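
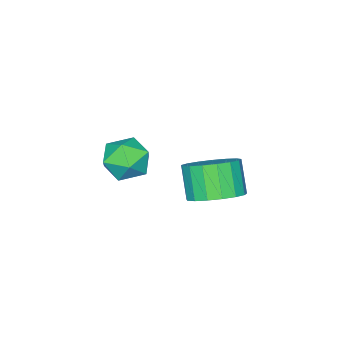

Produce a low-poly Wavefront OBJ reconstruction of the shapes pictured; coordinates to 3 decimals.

v 0.389 1.675 1.19
v 0.931 1.551 1.749
v -0.011 0.469 1.311
v 0.531 0.345 1.87
v -0.082 0.821 2.013
v 0.166 1.566 1.938
v 0.754 0.454 1.122
v 1.002 1.199 1.047
v 1.157 0.796 1.707
v 0.64 1.023 2.258
v 0.28 0.997 0.802
v -0.237 1.224 1.353
v 0.414 4.146 1.597
v 1.073 4.375 2.01
v 0.684 3.864 2.915
v 0.026 3.634 2.503
v 0.822 4.666 2.066
v 0.433 4.155 2.971
v 0.478 4.837 2.015
v 0.089 4.326 2.92
v 0.119 4.85 1.868
v -0.27 4.338 2.773
v -0.172 4.701 1.659
v -0.561 4.19 2.565
v -0.329 4.425 1.436
v -0.717 3.914 2.342
v -0.315 4.085 1.25
v -0.704 3.574 2.156
v -0.135 3.759 1.144
v -0.523 3.248 2.049
v 0.172 3.522 1.141
v -0.217 3.011 2.046
v 0.534 3.427 1.243
v 0.145 2.916 2.148
v 0.868 3.497 1.426
v 0.48 2.986 2.331
v 1.099 3.715 1.648
v 0.71 3.204 2.554
v 1.173 4.033 1.859
v 0.784 3.521 2.764
f 1 12 6
f 1 6 2
f 1 2 8
f 1 8 11
f 1 11 12
f 2 6 10
f 6 12 5
f 12 11 3
f 11 8 7
f 8 2 9
f 4 10 5
f 4 5 3
f 4 3 7
f 4 7 9
f 4 9 10
f 5 10 6
f 3 5 12
f 7 3 11
f 9 7 8
f 10 9 2
f 14 13 17
f 14 17 15
f 15 17 18
f 15 18 16
f 17 13 19
f 17 19 18
f 18 19 20
f 18 20 16
f 19 13 21
f 19 21 20
f 20 21 22
f 20 22 16
f 21 13 23
f 21 23 22
f 22 23 24
f 22 24 16
f 23 13 25
f 23 25 24
f 24 25 26
f 24 26 16
f 25 13 27
f 25 27 26
f 26 27 28
f 26 28 16
f 27 13 29
f 27 29 28
f 28 29 30
f 28 30 16
f 29 13 31
f 29 31 30
f 30 31 32
f 30 32 16
f 31 13 33
f 31 33 32
f 32 33 34
f 32 34 16
f 33 13 35
f 33 35 34
f 34 35 36
f 34 36 16
f 35 13 37
f 35 37 36
f 36 37 38
f 36 38 16
f 37 13 39
f 37 39 38
f 38 39 40
f 38 40 16
f 39 13 14
f 39 14 40
f 40 14 15
f 40 15 16



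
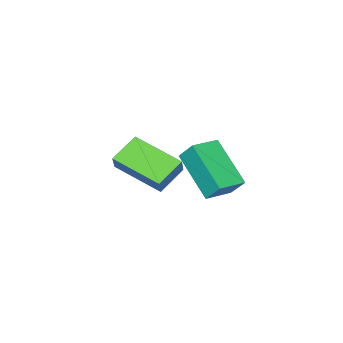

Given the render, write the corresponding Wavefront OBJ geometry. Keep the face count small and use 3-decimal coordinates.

v -1.146 0.005 -2.545
v -1.163 -1.464 -1.219
v -1.214 0.641 -1.842
v -1.231 -0.829 -0.516
v -0.109 0.049 -2.484
v -0.126 -1.421 -1.158
v -0.177 0.684 -1.781
v -0.194 -0.785 -0.455
v 0.199 -4.624 -2.876
v -0.826 -4.765 -2.193
v -0.506 -2.952 -3.59
v -1.531 -3.093 -2.906
v 0.591 -4.167 -2.194
v -0.434 -4.308 -1.51
v -0.114 -2.495 -2.907
v -1.139 -2.636 -2.224
f 2 4 1
f 5 2 1
f 1 4 3
f 3 5 1
f 2 8 4
f 6 2 5
f 6 8 2
f 4 8 3
f 7 5 3
f 3 8 7
f 7 6 5
f 8 6 7
f 10 12 9
f 13 10 9
f 9 12 11
f 11 13 9
f 10 16 12
f 14 10 13
f 14 16 10
f 12 16 11
f 15 13 11
f 11 16 15
f 15 14 13
f 16 14 15



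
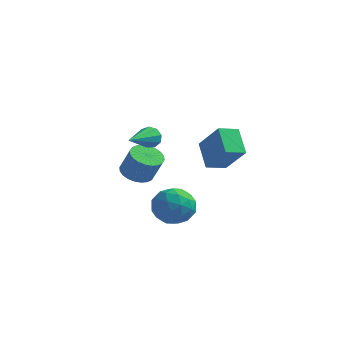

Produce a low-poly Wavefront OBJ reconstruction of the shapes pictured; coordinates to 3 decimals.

v -2.684 -1.406 2.641
v -2.401 -1.271 3.153
v -2.736 -3.254 3.159
v -2.807 -1.244 3.206
v -3.156 -1.294 2.995
v -3.283 -1.395 2.618
v -3.131 -1.502 2.252
v -2.769 -1.564 2.069
v -2.367 -1.551 2.153
v -2.114 -1.471 2.466
v -2.127 -1.36 2.861
v -3.988 -0.222 -0.275
v -3.464 0.392 -0.467
v -2.847 0.256 0.782
v -3.372 -0.358 0.975
v -3.707 0.556 -0.33
v -3.09 0.421 0.92
v -3.992 0.603 -0.184
v -3.375 0.467 1.066
v -4.277 0.523 -0.052
v -3.66 0.388 1.198
v -4.518 0.33 0.046
v -3.901 0.195 1.296
v -4.678 0.053 0.096
v -4.061 -0.082 1.345
v -4.733 -0.266 0.088
v -4.117 -0.401 1.338
v -4.675 -0.578 0.026
v -4.059 -0.713 1.275
v -4.513 -0.836 -0.082
v -3.896 -0.972 1.167
v -4.27 -1.001 -0.22
v -3.653 -1.136 1.03
v -3.985 -1.047 -0.366
v -3.368 -1.183 0.884
v -3.7 -0.968 -0.498
v -3.083 -1.103 0.752
v -3.459 -0.775 -0.596
v -2.842 -0.91 0.654
v -3.299 -0.498 -0.645
v -2.682 -0.633 0.604
v -3.243 -0.179 -0.638
v -2.627 -0.314 0.612
v -3.301 0.133 -0.575
v -2.685 -0.002 0.674
v -2.995 -0.028 -1.55
v -2.435 0.693 -2.171
v -1.725 -1.253 -1.829
v -1.165 -0.532 -2.45
v -1.252 -0.372 -1.361
v -2.037 0.385 -1.188
v -2.123 -0.945 -2.812
v -2.908 -0.188 -2.639
v -1.896 0.127 -2.95
v -1.358 0.481 -2.054
v -2.802 -1.041 -1.946
v -2.264 -0.687 -1.05
v -2.826 0.44 -1.836
v -1.334 -1 -2.164
v -1.385 -0.906 -1.524
v -1.056 -0.482 -1.889
v -2.592 0.259 -1.259
v -2.263 0.683 -1.623
v -1.568 0.056 -1.147
v -1.897 -1.243 -2.377
v -1.568 -0.819 -2.741
v -3.104 -0.078 -2.111
v -2.775 0.346 -2.476
v -2.592 -0.616 -2.853
v -2.181 0.531 -2.659
v -1.434 -0.189 -2.823
v -1.997 -0.432 -3.036
v -2.459 0.013 -2.934
v -1.864 0.739 -2.132
v -1.118 0.019 -2.296
v -1.169 0.113 -1.656
v -1.63 0.558 -1.555
v -1.548 0.406 -2.59
v -3.042 -0.579 -1.704
v -2.296 -1.299 -1.868
v -2.53 -1.118 -2.445
v -2.991 -0.673 -2.344
v -2.726 -0.371 -1.177
v -1.979 -1.091 -1.341
v -1.701 -0.573 -1.066
v -2.163 -0.128 -0.964
v -2.612 -0.966 -1.41
v -0.641 2.077 0.761
v -1.45 2.975 1.762
v -1.874 2.561 -0.67
v -2.684 3.459 0.332
v -0.016 2.921 0.508
v -0.826 3.819 1.51
v -1.25 3.405 -0.922
v -2.059 4.303 0.079
f 2 1 4
f 2 4 3
f 4 1 5
f 4 5 3
f 5 1 6
f 5 6 3
f 6 1 7
f 6 7 3
f 7 1 8
f 7 8 3
f 8 1 9
f 8 9 3
f 9 1 10
f 9 10 3
f 10 1 11
f 10 11 3
f 11 1 2
f 11 2 3
f 13 12 16
f 13 16 14
f 14 16 17
f 14 17 15
f 16 12 18
f 16 18 17
f 17 18 19
f 17 19 15
f 18 12 20
f 18 20 19
f 19 20 21
f 19 21 15
f 20 12 22
f 20 22 21
f 21 22 23
f 21 23 15
f 22 12 24
f 22 24 23
f 23 24 25
f 23 25 15
f 24 12 26
f 24 26 25
f 25 26 27
f 25 27 15
f 26 12 28
f 26 28 27
f 27 28 29
f 27 29 15
f 28 12 30
f 28 30 29
f 29 30 31
f 29 31 15
f 30 12 32
f 30 32 31
f 31 32 33
f 31 33 15
f 32 12 34
f 32 34 33
f 33 34 35
f 33 35 15
f 34 12 36
f 34 36 35
f 35 36 37
f 35 37 15
f 36 12 38
f 36 38 37
f 37 38 39
f 37 39 15
f 38 12 40
f 38 40 39
f 39 40 41
f 39 41 15
f 40 12 42
f 40 42 41
f 41 42 43
f 41 43 15
f 42 12 44
f 42 44 43
f 43 44 45
f 43 45 15
f 44 12 13
f 44 13 45
f 45 13 14
f 45 14 15
f 46 83 62
f 83 57 86
f 62 86 51
f 83 86 62
f 46 62 58
f 62 51 63
f 58 63 47
f 62 63 58
f 46 58 67
f 58 47 68
f 67 68 53
f 58 68 67
f 46 67 79
f 67 53 82
f 79 82 56
f 67 82 79
f 46 79 83
f 79 56 87
f 83 87 57
f 79 87 83
f 47 63 74
f 63 51 77
f 74 77 55
f 63 77 74
f 51 86 64
f 86 57 85
f 64 85 50
f 86 85 64
f 57 87 84
f 87 56 80
f 84 80 48
f 87 80 84
f 56 82 81
f 82 53 69
f 81 69 52
f 82 69 81
f 53 68 73
f 68 47 70
f 73 70 54
f 68 70 73
f 49 75 61
f 75 55 76
f 61 76 50
f 75 76 61
f 49 61 59
f 61 50 60
f 59 60 48
f 61 60 59
f 49 59 66
f 59 48 65
f 66 65 52
f 59 65 66
f 49 66 71
f 66 52 72
f 71 72 54
f 66 72 71
f 49 71 75
f 71 54 78
f 75 78 55
f 71 78 75
f 50 76 64
f 76 55 77
f 64 77 51
f 76 77 64
f 48 60 84
f 60 50 85
f 84 85 57
f 60 85 84
f 52 65 81
f 65 48 80
f 81 80 56
f 65 80 81
f 54 72 73
f 72 52 69
f 73 69 53
f 72 69 73
f 55 78 74
f 78 54 70
f 74 70 47
f 78 70 74
f 89 91 88
f 92 89 88
f 88 91 90
f 90 92 88
f 89 95 91
f 93 89 92
f 93 95 89
f 91 95 90
f 94 92 90
f 90 95 94
f 94 93 92
f 95 93 94



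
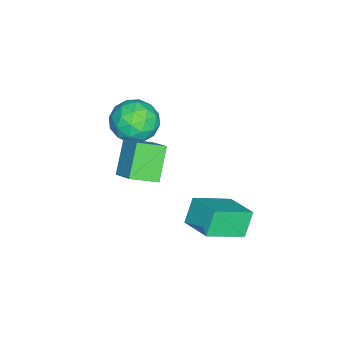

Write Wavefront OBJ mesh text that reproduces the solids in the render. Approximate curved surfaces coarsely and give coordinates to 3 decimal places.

v 0.909 2.463 -2.644
v 0.177 2.62 -1.509
v 1.887 3.738 -2.19
v 1.155 3.895 -1.054
v 2.225 1.085 -1.606
v 1.493 1.242 -0.47
v 3.203 2.36 -1.151
v 2.471 2.517 -0.016
v -1.417 -1.169 1.325
v -0.741 -1.792 0.508
v -1.839 -2.868 2.272
v -1.163 -3.491 1.455
v -0.616 -2.735 2.256
v -0.355 -1.685 1.671
v -2.225 -2.975 1.109
v -1.964 -1.925 0.524
v -1.241 -2.908 0.374
v -0.246 -2.76 1.083
v -2.334 -1.9 1.697
v -1.339 -1.752 2.406
v -1.042 -1.331 0.834
v -1.538 -3.329 1.946
v -1.216 -2.885 2.418
v -0.819 -3.251 1.937
v -0.815 -1.268 1.517
v -0.418 -1.635 1.037
v -0.344 -2.189 2.064
v -2.162 -3.025 1.743
v -1.765 -3.392 1.263
v -1.761 -1.409 0.843
v -1.364 -1.775 0.362
v -2.236 -2.471 0.716
v -0.938 -2.354 0.274
v -1.186 -3.352 0.831
v -1.81 -3.049 0.628
v -1.657 -2.432 0.284
v -0.354 -2.267 0.691
v -0.602 -3.265 1.247
v -0.28 -2.821 1.719
v -0.127 -2.204 1.375
v -0.647 -2.923 0.612
v -1.978 -1.395 1.533
v -2.226 -2.393 2.089
v -2.453 -2.456 1.405
v -2.3 -1.839 1.061
v -1.394 -1.308 1.949
v -1.642 -2.306 2.506
v -0.923 -2.228 2.496
v -0.77 -1.611 2.152
v -1.933 -1.737 2.168
v 0.933 -0.735 2.474
v 1.588 -1.864 3.058
v 1.729 0.136 3.265
v 2.383 -0.993 3.849
v 2.197 -0.687 1.151
v 2.851 -1.816 1.735
v 2.992 0.184 1.942
v 3.647 -0.945 2.526
f 2 4 1
f 5 2 1
f 1 4 3
f 3 5 1
f 2 8 4
f 6 2 5
f 6 8 2
f 4 8 3
f 7 5 3
f 3 8 7
f 7 6 5
f 8 6 7
f 9 46 25
f 46 20 49
f 25 49 14
f 46 49 25
f 9 25 21
f 25 14 26
f 21 26 10
f 25 26 21
f 9 21 30
f 21 10 31
f 30 31 16
f 21 31 30
f 9 30 42
f 30 16 45
f 42 45 19
f 30 45 42
f 9 42 46
f 42 19 50
f 46 50 20
f 42 50 46
f 10 26 37
f 26 14 40
f 37 40 18
f 26 40 37
f 14 49 27
f 49 20 48
f 27 48 13
f 49 48 27
f 20 50 47
f 50 19 43
f 47 43 11
f 50 43 47
f 19 45 44
f 45 16 32
f 44 32 15
f 45 32 44
f 16 31 36
f 31 10 33
f 36 33 17
f 31 33 36
f 12 38 24
f 38 18 39
f 24 39 13
f 38 39 24
f 12 24 22
f 24 13 23
f 22 23 11
f 24 23 22
f 12 22 29
f 22 11 28
f 29 28 15
f 22 28 29
f 12 29 34
f 29 15 35
f 34 35 17
f 29 35 34
f 12 34 38
f 34 17 41
f 38 41 18
f 34 41 38
f 13 39 27
f 39 18 40
f 27 40 14
f 39 40 27
f 11 23 47
f 23 13 48
f 47 48 20
f 23 48 47
f 15 28 44
f 28 11 43
f 44 43 19
f 28 43 44
f 17 35 36
f 35 15 32
f 36 32 16
f 35 32 36
f 18 41 37
f 41 17 33
f 37 33 10
f 41 33 37
f 52 54 51
f 55 52 51
f 51 54 53
f 53 55 51
f 52 58 54
f 56 52 55
f 56 58 52
f 54 58 53
f 57 55 53
f 53 58 57
f 57 56 55
f 58 56 57



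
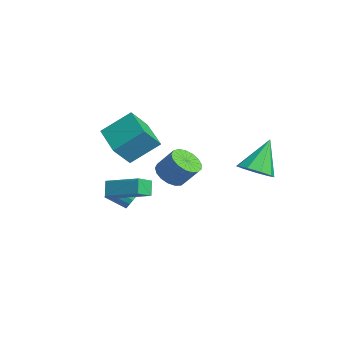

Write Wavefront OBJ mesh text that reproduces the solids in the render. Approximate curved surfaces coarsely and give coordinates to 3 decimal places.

v -2.493 -2.971 -0.526
v -2.097 -3.951 0.675
v -2.297 -1.358 0.724
v -1.901 -2.338 1.926
v -0.439 -2.802 -1.066
v -0.043 -3.782 0.136
v -0.243 -1.189 0.185
v 0.153 -2.169 1.386
v 4.006 2.509 -0.307
v 4.866 3.075 -0.278
v 3.274 3.531 1.487
v 4.376 3.401 -0.664
v 3.713 3.31 -0.883
v 3.187 2.844 -0.832
v 3.044 2.221 -0.536
v 3.352 1.733 -0.132
v 3.966 1.608 0.191
v 4.599 1.904 0.28
v 4.954 2.484 0.095
v -1.905 -0.226 -2.929
v -1.223 -0.925 -2.848
v -0.613 -0.193 -1.651
v -1.295 0.506 -1.731
v -1.029 -0.612 -3.139
v -0.419 0.12 -1.942
v -1.036 -0.211 -3.381
v -0.426 0.522 -2.184
v -1.241 0.188 -3.519
v -0.632 0.92 -2.322
v -1.599 0.491 -3.523
v -0.989 1.223 -2.326
v -2.027 0.63 -3.39
v -1.417 1.362 -2.193
v -2.427 0.573 -3.151
v -1.817 1.305 -1.954
v -2.707 0.333 -2.862
v -2.097 1.065 -1.665
v -2.804 -0.035 -2.587
v -2.194 0.697 -1.39
v -2.694 -0.447 -2.391
v -2.084 0.285 -1.194
v -2.404 -0.808 -2.318
v -1.794 -0.076 -1.121
v -1.999 -1.036 -2.385
v -1.39 -0.304 -1.188
v -1.573 -1.078 -2.576
v -0.963 -0.346 -1.379
v 0.7 -2.953 -3.224
v 0.905 -2.705 -2.67
v 0.304 -3.699 -2.003
v 0.1 -3.947 -2.556
v 0.633 -2.57 -2.715
v 0.032 -3.565 -2.047
v 0.377 -2.524 -2.876
v -0.224 -3.519 -2.209
v 0.195 -2.575 -3.117
v -0.406 -3.57 -2.45
v 0.128 -2.713 -3.382
v -0.472 -3.708 -2.715
v 0.193 -2.906 -3.611
v -0.408 -3.901 -2.944
v 0.374 -3.11 -3.751
v -0.227 -4.104 -3.084
v 0.63 -3.277 -3.771
v 0.029 -4.272 -3.104
v 0.902 -3.37 -3.665
v 0.301 -4.365 -2.997
v 1.128 -3.368 -3.458
v 0.527 -4.362 -2.79
v 1.256 -3.27 -3.197
v 0.655 -4.265 -2.53
v 1.256 -3.1 -2.942
v 0.655 -4.094 -2.275
v 1.13 -2.896 -2.752
v 0.529 -3.89 -2.085
v 2.762 -4.884 -0.571
v 4.211 -3.573 0.112
v 2.27 -4.078 -1.074
v 3.719 -2.767 -0.391
v 3.281 -5.053 -1.349
v 4.73 -3.742 -0.666
v 2.789 -4.247 -1.852
v 4.238 -2.936 -1.169
f 2 4 1
f 5 2 1
f 1 4 3
f 3 5 1
f 2 8 4
f 6 2 5
f 6 8 2
f 4 8 3
f 7 5 3
f 3 8 7
f 7 6 5
f 8 6 7
f 10 9 12
f 10 12 11
f 12 9 13
f 12 13 11
f 13 9 14
f 13 14 11
f 14 9 15
f 14 15 11
f 15 9 16
f 15 16 11
f 16 9 17
f 16 17 11
f 17 9 18
f 17 18 11
f 18 9 19
f 18 19 11
f 19 9 10
f 19 10 11
f 21 20 24
f 21 24 22
f 22 24 25
f 22 25 23
f 24 20 26
f 24 26 25
f 25 26 27
f 25 27 23
f 26 20 28
f 26 28 27
f 27 28 29
f 27 29 23
f 28 20 30
f 28 30 29
f 29 30 31
f 29 31 23
f 30 20 32
f 30 32 31
f 31 32 33
f 31 33 23
f 32 20 34
f 32 34 33
f 33 34 35
f 33 35 23
f 34 20 36
f 34 36 35
f 35 36 37
f 35 37 23
f 36 20 38
f 36 38 37
f 37 38 39
f 37 39 23
f 38 20 40
f 38 40 39
f 39 40 41
f 39 41 23
f 40 20 42
f 40 42 41
f 41 42 43
f 41 43 23
f 42 20 44
f 42 44 43
f 43 44 45
f 43 45 23
f 44 20 46
f 44 46 45
f 45 46 47
f 45 47 23
f 46 20 21
f 46 21 47
f 47 21 22
f 47 22 23
f 49 48 52
f 49 52 50
f 50 52 53
f 50 53 51
f 52 48 54
f 52 54 53
f 53 54 55
f 53 55 51
f 54 48 56
f 54 56 55
f 55 56 57
f 55 57 51
f 56 48 58
f 56 58 57
f 57 58 59
f 57 59 51
f 58 48 60
f 58 60 59
f 59 60 61
f 59 61 51
f 60 48 62
f 60 62 61
f 61 62 63
f 61 63 51
f 62 48 64
f 62 64 63
f 63 64 65
f 63 65 51
f 64 48 66
f 64 66 65
f 65 66 67
f 65 67 51
f 66 48 68
f 66 68 67
f 67 68 69
f 67 69 51
f 68 48 70
f 68 70 69
f 69 70 71
f 69 71 51
f 70 48 72
f 70 72 71
f 71 72 73
f 71 73 51
f 72 48 74
f 72 74 73
f 73 74 75
f 73 75 51
f 74 48 49
f 74 49 75
f 75 49 50
f 75 50 51
f 77 79 76
f 80 77 76
f 76 79 78
f 78 80 76
f 77 83 79
f 81 77 80
f 81 83 77
f 79 83 78
f 82 80 78
f 78 83 82
f 82 81 80
f 83 81 82



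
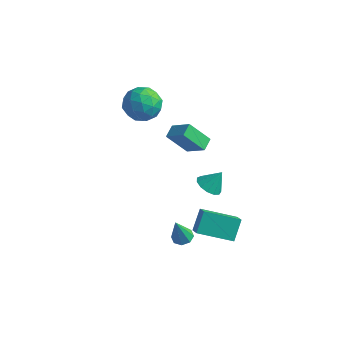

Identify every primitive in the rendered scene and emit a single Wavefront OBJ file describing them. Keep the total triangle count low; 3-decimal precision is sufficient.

v 2.402 -3.081 -3.065
v 2.268 -2.165 -1.989
v 1.834 -2.596 -3.549
v 1.7 -1.68 -2.472
v 4.06 -1.92 -3.848
v 3.926 -1.004 -2.771
v 3.492 -1.435 -4.331
v 3.358 -0.519 -3.255
v -0.795 0.433 1.069
v -0.935 1.231 1.357
v -2.006 0.519 0.24
v -2.146 1.317 0.528
v 0.166 1.083 -0.268
v 0.026 1.881 0.02
v -1.045 1.169 -1.097
v -1.185 1.967 -0.809
v 2.196 -1.604 -0.175
v 2.832 -2.086 -0.231
v 2.684 -1.076 0.835
v 2.93 -1.717 -0.471
v 2.796 -1.312 -0.617
v 2.47 -1 -0.623
v 2.058 -0.88 -0.486
v 1.689 -0.989 -0.251
v 1.481 -1.294 0.008
v 1.501 -1.697 0.209
v 1.74 -2.07 0.289
v 2.125 -2.296 0.22
v 2.532 -2.301 0.027
v -4.055 1.877 2.541
v -3.466 2.037 1.497
v -4.434 0.023 2.043
v -3.845 0.183 0.999
v -3.234 0.173 2.042
v -3 1.318 2.35
v -4.9 0.742 1.19
v -4.666 1.887 1.498
v -3.989 1.336 0.662
v -2.959 0.984 1.189
v -4.941 1.076 2.351
v -3.911 0.724 2.878
v -3.728 2.12 2.063
v -4.172 -0.06 1.477
v -3.813 -0.066 2.09
v -3.467 0.028 1.477
v -3.453 1.697 2.564
v -3.107 1.791 1.95
v -2.97 0.695 2.271
v -4.793 0.269 1.59
v -4.447 0.363 0.976
v -4.433 2.032 2.063
v -4.087 2.126 1.45
v -4.93 1.365 1.269
v -3.689 1.802 0.958
v -3.911 0.712 0.666
v -4.531 1.04 0.778
v -4.394 1.714 0.959
v -3.083 1.595 1.268
v -3.306 0.505 0.975
v -2.946 0.499 1.588
v -2.809 1.172 1.769
v -3.39 1.183 0.777
v -4.594 1.555 2.565
v -4.817 0.465 2.272
v -5.091 0.888 1.771
v -4.954 1.561 1.952
v -3.989 1.348 2.874
v -4.211 0.258 2.582
v -3.506 0.346 2.581
v -3.369 1.02 2.762
v -4.51 0.877 2.763
v 1.43 -2.964 -4.054
v 2.034 -3.144 -4.066
v 1.31 -3.476 -2.406
v 1.981 -2.686 -3.927
v 1.606 -2.39 -3.862
v 1.128 -2.43 -3.91
v 0.827 -2.783 -4.042
v 0.88 -3.242 -4.181
v 1.255 -3.537 -4.245
v 1.733 -3.497 -4.198
f 2 4 1
f 5 2 1
f 1 4 3
f 3 5 1
f 2 8 4
f 6 2 5
f 6 8 2
f 4 8 3
f 7 5 3
f 3 8 7
f 7 6 5
f 8 6 7
f 10 12 9
f 13 10 9
f 9 12 11
f 11 13 9
f 10 16 12
f 14 10 13
f 14 16 10
f 12 16 11
f 15 13 11
f 11 16 15
f 15 14 13
f 16 14 15
f 18 17 20
f 18 20 19
f 20 17 21
f 20 21 19
f 21 17 22
f 21 22 19
f 22 17 23
f 22 23 19
f 23 17 24
f 23 24 19
f 24 17 25
f 24 25 19
f 25 17 26
f 25 26 19
f 26 17 27
f 26 27 19
f 27 17 28
f 27 28 19
f 28 17 29
f 28 29 19
f 29 17 18
f 29 18 19
f 30 67 46
f 67 41 70
f 46 70 35
f 67 70 46
f 30 46 42
f 46 35 47
f 42 47 31
f 46 47 42
f 30 42 51
f 42 31 52
f 51 52 37
f 42 52 51
f 30 51 63
f 51 37 66
f 63 66 40
f 51 66 63
f 30 63 67
f 63 40 71
f 67 71 41
f 63 71 67
f 31 47 58
f 47 35 61
f 58 61 39
f 47 61 58
f 35 70 48
f 70 41 69
f 48 69 34
f 70 69 48
f 41 71 68
f 71 40 64
f 68 64 32
f 71 64 68
f 40 66 65
f 66 37 53
f 65 53 36
f 66 53 65
f 37 52 57
f 52 31 54
f 57 54 38
f 52 54 57
f 33 59 45
f 59 39 60
f 45 60 34
f 59 60 45
f 33 45 43
f 45 34 44
f 43 44 32
f 45 44 43
f 33 43 50
f 43 32 49
f 50 49 36
f 43 49 50
f 33 50 55
f 50 36 56
f 55 56 38
f 50 56 55
f 33 55 59
f 55 38 62
f 59 62 39
f 55 62 59
f 34 60 48
f 60 39 61
f 48 61 35
f 60 61 48
f 32 44 68
f 44 34 69
f 68 69 41
f 44 69 68
f 36 49 65
f 49 32 64
f 65 64 40
f 49 64 65
f 38 56 57
f 56 36 53
f 57 53 37
f 56 53 57
f 39 62 58
f 62 38 54
f 58 54 31
f 62 54 58
f 73 72 75
f 73 75 74
f 75 72 76
f 75 76 74
f 76 72 77
f 76 77 74
f 77 72 78
f 77 78 74
f 78 72 79
f 78 79 74
f 79 72 80
f 79 80 74
f 80 72 81
f 80 81 74
f 81 72 73
f 81 73 74



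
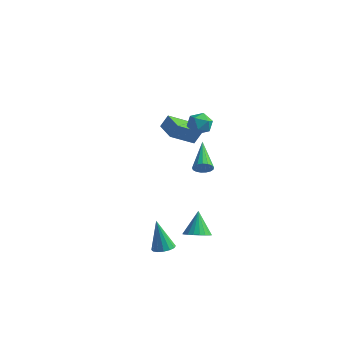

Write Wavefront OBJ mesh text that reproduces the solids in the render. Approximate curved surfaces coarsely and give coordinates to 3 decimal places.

v -2.668 3.112 -0.285
v -3.474 1.945 0.56
v -3.859 3.956 -0.256
v -4.665 2.789 0.589
v -2.395 3.471 0.471
v -3.201 2.304 1.316
v -3.586 4.315 0.5
v -4.392 3.148 1.345
v 0.072 -0.876 -4.415
v 0.824 -0.843 -4.213
v -0.312 -0.164 -3.105
v 0.786 -0.565 -4.375
v 0.625 -0.341 -4.544
v 0.367 -0.209 -4.691
v 0.059 -0.192 -4.79
v -0.247 -0.294 -4.825
v -0.498 -0.496 -4.789
v -0.65 -0.764 -4.688
v -0.678 -1.051 -4.54
v -0.576 -1.308 -4.37
v -0.362 -1.49 -4.209
v -0.073 -1.566 -4.083
v 0.242 -1.523 -4.014
v 0.526 -1.368 -4.015
v 0.732 -1.127 -4.085
v -0.397 -3.385 -4.176
v 0.213 -3.311 -3.996
v -0.943 -3.235 -2.384
v 0.104 -3.004 -4.055
v -0.14 -2.799 -4.147
v -0.452 -2.751 -4.246
v -0.75 -2.873 -4.327
v -0.952 -3.132 -4.367
v -1.006 -3.458 -4.356
v -0.897 -3.765 -4.297
v -0.653 -3.97 -4.206
v -0.341 -4.018 -4.106
v -0.043 -3.897 -4.026
v 0.159 -3.638 -3.985
v -0.76 0.79 3.452
v -0.008 0.706 3.485
v -0.892 -0.426 3.375
v -0.14 -0.51 3.408
v -0.521 -0.271 4.017
v -0.44 0.48 4.064
v -0.46 -0.2 2.796
v -0.379 0.551 2.843
v 0.177 0.094 3.079
v 0.139 0.05 3.834
v -1.039 0.23 3.026
v -1.077 0.186 3.781
v -1.423 2.05 -1.302
v -1.184 2.441 -1.674
v -2.437 3.59 -0.338
v -1.423 2.363 -1.802
v -1.663 2.214 -1.816
v -1.847 2.028 -1.712
v -1.935 1.846 -1.514
v -1.905 1.711 -1.267
v -1.765 1.654 -1.029
v -1.546 1.688 -0.853
v -1.3 1.805 -0.78
v -1.081 1.978 -0.827
v -0.941 2.167 -0.982
v -0.912 2.33 -1.211
v -0.999 2.429 -1.461
f 2 4 1
f 5 2 1
f 1 4 3
f 3 5 1
f 2 8 4
f 6 2 5
f 6 8 2
f 4 8 3
f 7 5 3
f 3 8 7
f 7 6 5
f 8 6 7
f 10 9 12
f 10 12 11
f 12 9 13
f 12 13 11
f 13 9 14
f 13 14 11
f 14 9 15
f 14 15 11
f 15 9 16
f 15 16 11
f 16 9 17
f 16 17 11
f 17 9 18
f 17 18 11
f 18 9 19
f 18 19 11
f 19 9 20
f 19 20 11
f 20 9 21
f 20 21 11
f 21 9 22
f 21 22 11
f 22 9 23
f 22 23 11
f 23 9 24
f 23 24 11
f 24 9 25
f 24 25 11
f 25 9 10
f 25 10 11
f 27 26 29
f 27 29 28
f 29 26 30
f 29 30 28
f 30 26 31
f 30 31 28
f 31 26 32
f 31 32 28
f 32 26 33
f 32 33 28
f 33 26 34
f 33 34 28
f 34 26 35
f 34 35 28
f 35 26 36
f 35 36 28
f 36 26 37
f 36 37 28
f 37 26 38
f 37 38 28
f 38 26 39
f 38 39 28
f 39 26 27
f 39 27 28
f 40 51 45
f 40 45 41
f 40 41 47
f 40 47 50
f 40 50 51
f 41 45 49
f 45 51 44
f 51 50 42
f 50 47 46
f 47 41 48
f 43 49 44
f 43 44 42
f 43 42 46
f 43 46 48
f 43 48 49
f 44 49 45
f 42 44 51
f 46 42 50
f 48 46 47
f 49 48 41
f 53 52 55
f 53 55 54
f 55 52 56
f 55 56 54
f 56 52 57
f 56 57 54
f 57 52 58
f 57 58 54
f 58 52 59
f 58 59 54
f 59 52 60
f 59 60 54
f 60 52 61
f 60 61 54
f 61 52 62
f 61 62 54
f 62 52 63
f 62 63 54
f 63 52 64
f 63 64 54
f 64 52 65
f 64 65 54
f 65 52 66
f 65 66 54
f 66 52 53
f 66 53 54



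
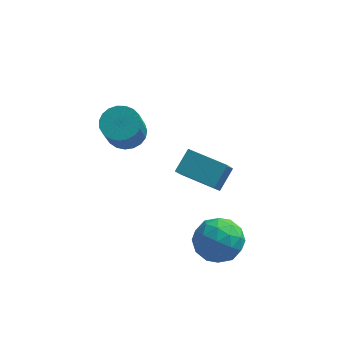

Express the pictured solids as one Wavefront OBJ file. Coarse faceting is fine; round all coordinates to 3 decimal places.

v -0.113 -1.75 -2.917
v 0.937 -1.767 -3.495
v -0.017 -3.673 -2.685
v 1.033 -3.69 -3.263
v 0.955 -3.189 -2.177
v 0.895 -2.001 -2.32
v 0.025 -3.439 -3.86
v -0.035 -2.251 -4.003
v 1.022 -2.811 -4.078
v 1.597 -2.656 -3.037
v -0.677 -2.784 -3.143
v -0.102 -2.629 -2.102
v 0.403 -1.59 -3.226
v 0.517 -3.85 -2.954
v 0.471 -3.556 -2.315
v 1.088 -3.566 -2.655
v 0.379 -1.727 -2.536
v 0.996 -1.737 -2.875
v 1.007 -2.573 -2.101
v -0.076 -3.703 -3.305
v 0.541 -3.713 -3.644
v -0.168 -1.874 -3.525
v 0.449 -1.884 -3.865
v -0.087 -2.867 -4.079
v 1.07 -2.213 -3.909
v 1.127 -3.344 -3.772
v 0.535 -3.196 -4.123
v 0.499 -2.498 -4.207
v 1.408 -2.122 -3.297
v 1.465 -3.253 -3.161
v 1.419 -2.958 -2.522
v 1.384 -2.26 -2.606
v 1.459 -2.736 -3.64
v -0.545 -2.187 -3.019
v -0.488 -3.318 -2.883
v -0.464 -3.18 -3.574
v -0.499 -2.482 -3.658
v -0.207 -2.096 -2.408
v -0.15 -3.227 -2.271
v 0.421 -2.942 -1.973
v 0.385 -2.244 -2.057
v -0.539 -2.704 -2.54
v -1.932 1.542 -2.658
v -1.447 2.453 -1.834
v -1.771 2.481 -3.791
v -1.287 3.392 -2.967
v -0.093 0.848 -2.973
v 0.391 1.759 -2.149
v 0.067 1.787 -4.106
v 0.552 2.698 -3.282
v -3.94 0.619 0.795
v -3.042 0.714 0.902
v -3.121 -0.445 2.592
v -4.02 -0.539 2.485
v -3.176 1.009 1.098
v -3.255 -0.15 2.788
v -3.442 1.236 1.242
v -3.521 0.077 2.931
v -3.794 1.357 1.308
v -3.874 0.198 2.997
v -4.172 1.35 1.286
v -4.251 0.191 2.975
v -4.51 1.217 1.178
v -4.589 0.058 2.868
v -4.749 0.98 1.005
v -4.828 -0.178 2.694
v -4.848 0.682 0.795
v -4.928 -0.477 2.485
v -4.791 0.372 0.586
v -4.87 -0.787 2.275
v -4.586 0.105 0.412
v -4.665 -1.054 2.102
v -4.27 -0.073 0.305
v -4.349 -1.232 1.994
v -3.896 -0.131 0.283
v -3.976 -1.29 1.972
v -3.531 -0.06 0.349
v -3.61 -1.218 2.038
v -3.236 0.129 0.492
v -3.315 -1.029 2.182
v -3.063 0.403 0.688
v -3.142 -0.756 2.377
f 1 38 17
f 38 12 41
f 17 41 6
f 38 41 17
f 1 17 13
f 17 6 18
f 13 18 2
f 17 18 13
f 1 13 22
f 13 2 23
f 22 23 8
f 13 23 22
f 1 22 34
f 22 8 37
f 34 37 11
f 22 37 34
f 1 34 38
f 34 11 42
f 38 42 12
f 34 42 38
f 2 18 29
f 18 6 32
f 29 32 10
f 18 32 29
f 6 41 19
f 41 12 40
f 19 40 5
f 41 40 19
f 12 42 39
f 42 11 35
f 39 35 3
f 42 35 39
f 11 37 36
f 37 8 24
f 36 24 7
f 37 24 36
f 8 23 28
f 23 2 25
f 28 25 9
f 23 25 28
f 4 30 16
f 30 10 31
f 16 31 5
f 30 31 16
f 4 16 14
f 16 5 15
f 14 15 3
f 16 15 14
f 4 14 21
f 14 3 20
f 21 20 7
f 14 20 21
f 4 21 26
f 21 7 27
f 26 27 9
f 21 27 26
f 4 26 30
f 26 9 33
f 30 33 10
f 26 33 30
f 5 31 19
f 31 10 32
f 19 32 6
f 31 32 19
f 3 15 39
f 15 5 40
f 39 40 12
f 15 40 39
f 7 20 36
f 20 3 35
f 36 35 11
f 20 35 36
f 9 27 28
f 27 7 24
f 28 24 8
f 27 24 28
f 10 33 29
f 33 9 25
f 29 25 2
f 33 25 29
f 44 46 43
f 47 44 43
f 43 46 45
f 45 47 43
f 44 50 46
f 48 44 47
f 48 50 44
f 46 50 45
f 49 47 45
f 45 50 49
f 49 48 47
f 50 48 49
f 52 51 55
f 52 55 53
f 53 55 56
f 53 56 54
f 55 51 57
f 55 57 56
f 56 57 58
f 56 58 54
f 57 51 59
f 57 59 58
f 58 59 60
f 58 60 54
f 59 51 61
f 59 61 60
f 60 61 62
f 60 62 54
f 61 51 63
f 61 63 62
f 62 63 64
f 62 64 54
f 63 51 65
f 63 65 64
f 64 65 66
f 64 66 54
f 65 51 67
f 65 67 66
f 66 67 68
f 66 68 54
f 67 51 69
f 67 69 68
f 68 69 70
f 68 70 54
f 69 51 71
f 69 71 70
f 70 71 72
f 70 72 54
f 71 51 73
f 71 73 72
f 72 73 74
f 72 74 54
f 73 51 75
f 73 75 74
f 74 75 76
f 74 76 54
f 75 51 77
f 75 77 76
f 76 77 78
f 76 78 54
f 77 51 79
f 77 79 78
f 78 79 80
f 78 80 54
f 79 51 81
f 79 81 80
f 80 81 82
f 80 82 54
f 81 51 52
f 81 52 82
f 82 52 53
f 82 53 54



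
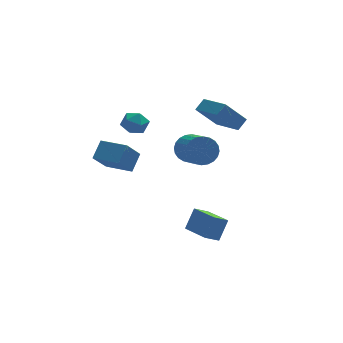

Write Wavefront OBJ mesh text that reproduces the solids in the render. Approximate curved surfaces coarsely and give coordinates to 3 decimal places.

v -2.761 1.949 3.366
v -1.927 2.075 3.107
v -2.853 0.805 2.513
v -2.019 0.931 2.254
v -2.19 0.67 3.08
v -2.133 1.377 3.607
v -2.647 1.503 2.013
v -2.59 2.21 2.54
v -1.856 1.799 2.27
v -1.573 1.285 2.93
v -3.207 1.595 2.69
v -2.924 1.081 3.35
v -5.012 0.196 1.052
v -4.41 0.967 1.924
v -4.136 0.989 -0.252
v -3.534 1.759 0.62
v -3.746 -0.959 1.2
v -3.144 -0.189 2.072
v -2.87 -0.167 -0.104
v -2.268 0.604 0.768
v 1.279 3.561 -1.061
v 2.146 3.412 -1.579
v 2.387 1.471 -0.616
v 1.521 1.619 -0.099
v 2.281 3.591 -1.25
v 2.523 1.65 -0.288
v 2.264 3.766 -0.893
v 2.506 1.825 0.069
v 2.097 3.91 -0.562
v 2.339 1.969 0.401
v 1.806 4 -0.306
v 2.047 2.059 0.656
v 1.434 4.024 -0.166
v 1.676 2.083 0.797
v 1.039 3.977 -0.161
v 1.28 2.036 0.801
v 0.68 3.866 -0.294
v 0.922 1.925 0.668
v 0.413 3.709 -0.544
v 0.654 1.768 0.419
v 0.277 3.53 -0.872
v 0.519 1.589 0.09
v 0.294 3.355 -1.229
v 0.536 1.414 -0.267
v 0.461 3.211 -1.561
v 0.703 1.27 -0.598
v 0.753 3.121 -1.816
v 0.994 1.18 -0.854
v 1.124 3.097 -1.957
v 1.366 1.156 -0.994
v 1.52 3.144 -1.961
v 1.761 1.203 -0.999
v 1.878 3.255 -1.828
v 2.12 1.314 -0.866
v 1.168 -4.117 -3.71
v 0.321 -4.342 -3.188
v 0.464 -2.338 -4.086
v -0.383 -2.563 -3.564
v 1.783 -3.617 -2.496
v 0.936 -3.842 -1.974
v 1.079 -1.838 -2.872
v 0.232 -2.063 -2.35
v 2.461 2.098 2.466
v 3.056 2.523 3.024
v 1.627 3.963 1.937
v 2.223 4.388 2.495
v 3.757 2.252 0.965
v 4.353 2.677 1.523
v 2.924 4.117 0.436
v 3.519 4.542 0.994
f 1 12 6
f 1 6 2
f 1 2 8
f 1 8 11
f 1 11 12
f 2 6 10
f 6 12 5
f 12 11 3
f 11 8 7
f 8 2 9
f 4 10 5
f 4 5 3
f 4 3 7
f 4 7 9
f 4 9 10
f 5 10 6
f 3 5 12
f 7 3 11
f 9 7 8
f 10 9 2
f 14 16 13
f 17 14 13
f 13 16 15
f 15 17 13
f 14 20 16
f 18 14 17
f 18 20 14
f 16 20 15
f 19 17 15
f 15 20 19
f 19 18 17
f 20 18 19
f 22 21 25
f 22 25 23
f 23 25 26
f 23 26 24
f 25 21 27
f 25 27 26
f 26 27 28
f 26 28 24
f 27 21 29
f 27 29 28
f 28 29 30
f 28 30 24
f 29 21 31
f 29 31 30
f 30 31 32
f 30 32 24
f 31 21 33
f 31 33 32
f 32 33 34
f 32 34 24
f 33 21 35
f 33 35 34
f 34 35 36
f 34 36 24
f 35 21 37
f 35 37 36
f 36 37 38
f 36 38 24
f 37 21 39
f 37 39 38
f 38 39 40
f 38 40 24
f 39 21 41
f 39 41 40
f 40 41 42
f 40 42 24
f 41 21 43
f 41 43 42
f 42 43 44
f 42 44 24
f 43 21 45
f 43 45 44
f 44 45 46
f 44 46 24
f 45 21 47
f 45 47 46
f 46 47 48
f 46 48 24
f 47 21 49
f 47 49 48
f 48 49 50
f 48 50 24
f 49 21 51
f 49 51 50
f 50 51 52
f 50 52 24
f 51 21 53
f 51 53 52
f 52 53 54
f 52 54 24
f 53 21 22
f 53 22 54
f 54 22 23
f 54 23 24
f 56 58 55
f 59 56 55
f 55 58 57
f 57 59 55
f 56 62 58
f 60 56 59
f 60 62 56
f 58 62 57
f 61 59 57
f 57 62 61
f 61 60 59
f 62 60 61
f 64 66 63
f 67 64 63
f 63 66 65
f 65 67 63
f 64 70 66
f 68 64 67
f 68 70 64
f 66 70 65
f 69 67 65
f 65 70 69
f 69 68 67
f 70 68 69



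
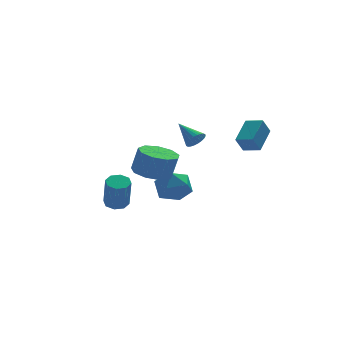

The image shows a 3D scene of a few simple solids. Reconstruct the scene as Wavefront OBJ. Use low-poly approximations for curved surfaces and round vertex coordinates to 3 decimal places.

v -1.275 -1.226 0.583
v -0.426 -0.642 0.382
v -0.077 -0.689 1.716
v -0.925 -1.274 1.917
v -0.983 -0.218 0.543
v -0.634 -0.266 1.877
v -1.677 -0.266 0.723
v -1.327 -0.314 2.057
v -2.182 -0.764 0.837
v -1.833 -0.811 2.171
v -2.263 -1.477 0.833
v -1.914 -1.525 2.167
v -1.881 -2.073 0.711
v -1.532 -2.121 2.046
v -1.216 -2.273 0.53
v -0.866 -2.321 1.864
v -0.578 -1.983 0.373
v -0.228 -2.031 1.707
v -0.266 -1.339 0.315
v 0.084 -1.386 1.649
v 3.811 -2.635 1.975
v 3.339 -2.801 2.829
v 3.181 -1.943 1.761
v 2.708 -2.109 2.615
v 4.752 -1.551 2.705
v 4.279 -1.717 3.559
v 4.121 -0.859 2.491
v 3.649 -1.025 3.345
v 1.24 3.84 -2.05
v 1.916 3.748 -2.931
v 0.624 2.172 -2.349
v 1.3 2.08 -3.23
v 1.727 2.11 -2.201
v 2.108 3.141 -2.016
v 0.432 2.779 -3.264
v 0.813 3.81 -3.079
v 1.417 3.092 -3.681
v 2.217 2.679 -3.025
v 0.323 3.241 -2.255
v 1.123 2.828 -1.599
v -2.95 -0.766 -1.406
v -2.376 -1.04 -1.475
v -2.435 -1.587 0.197
v -3.01 -1.314 0.266
v -2.345 -0.575 -1.322
v -2.405 -1.123 0.35
v -2.669 -0.223 -1.218
v -2.729 -0.77 0.454
v -3.158 -0.189 -1.224
v -3.217 -0.736 0.448
v -3.525 -0.493 -1.337
v -3.584 -1.04 0.335
v -3.555 -0.957 -1.49
v -3.615 -1.505 0.182
v -3.231 -1.31 -1.594
v -3.291 -1.857 0.078
v -2.743 -1.344 -1.588
v -2.802 -1.891 0.084
v 1.521 0.272 1.778
v 1.775 0.635 1.374
v 1.019 1.448 2.522
v 1.563 0.604 1.28
v 1.344 0.522 1.262
v 1.153 0.402 1.323
v 1.017 0.262 1.453
v 0.958 0.123 1.632
v 0.985 0.008 1.834
v 1.094 -0.068 2.027
v 1.268 -0.092 2.182
v 1.48 -0.061 2.276
v 1.698 0.021 2.294
v 1.89 0.141 2.233
v 2.025 0.281 2.103
v 2.084 0.42 1.924
v 2.057 0.536 1.722
v 1.948 0.612 1.529
f 2 1 5
f 2 5 3
f 3 5 6
f 3 6 4
f 5 1 7
f 5 7 6
f 6 7 8
f 6 8 4
f 7 1 9
f 7 9 8
f 8 9 10
f 8 10 4
f 9 1 11
f 9 11 10
f 10 11 12
f 10 12 4
f 11 1 13
f 11 13 12
f 12 13 14
f 12 14 4
f 13 1 15
f 13 15 14
f 14 15 16
f 14 16 4
f 15 1 17
f 15 17 16
f 16 17 18
f 16 18 4
f 17 1 19
f 17 19 18
f 18 19 20
f 18 20 4
f 19 1 2
f 19 2 20
f 20 2 3
f 20 3 4
f 22 24 21
f 25 22 21
f 21 24 23
f 23 25 21
f 22 28 24
f 26 22 25
f 26 28 22
f 24 28 23
f 27 25 23
f 23 28 27
f 27 26 25
f 28 26 27
f 29 40 34
f 29 34 30
f 29 30 36
f 29 36 39
f 29 39 40
f 30 34 38
f 34 40 33
f 40 39 31
f 39 36 35
f 36 30 37
f 32 38 33
f 32 33 31
f 32 31 35
f 32 35 37
f 32 37 38
f 33 38 34
f 31 33 40
f 35 31 39
f 37 35 36
f 38 37 30
f 42 41 45
f 42 45 43
f 43 45 46
f 43 46 44
f 45 41 47
f 45 47 46
f 46 47 48
f 46 48 44
f 47 41 49
f 47 49 48
f 48 49 50
f 48 50 44
f 49 41 51
f 49 51 50
f 50 51 52
f 50 52 44
f 51 41 53
f 51 53 52
f 52 53 54
f 52 54 44
f 53 41 55
f 53 55 54
f 54 55 56
f 54 56 44
f 55 41 57
f 55 57 56
f 56 57 58
f 56 58 44
f 57 41 42
f 57 42 58
f 58 42 43
f 58 43 44
f 60 59 62
f 60 62 61
f 62 59 63
f 62 63 61
f 63 59 64
f 63 64 61
f 64 59 65
f 64 65 61
f 65 59 66
f 65 66 61
f 66 59 67
f 66 67 61
f 67 59 68
f 67 68 61
f 68 59 69
f 68 69 61
f 69 59 70
f 69 70 61
f 70 59 71
f 70 71 61
f 71 59 72
f 71 72 61
f 72 59 73
f 72 73 61
f 73 59 74
f 73 74 61
f 74 59 75
f 74 75 61
f 75 59 76
f 75 76 61
f 76 59 60
f 76 60 61



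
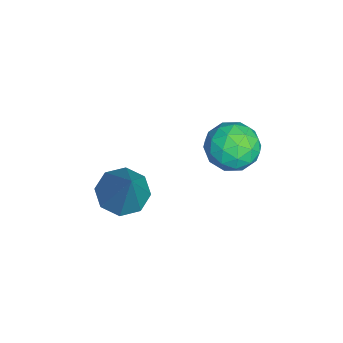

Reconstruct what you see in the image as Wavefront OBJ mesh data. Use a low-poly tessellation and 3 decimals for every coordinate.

v -3.134 -0.625 -3.135
v -2.487 -0.675 -3.531
v -2.026 -0.315 -1.365
v -2.688 -0.13 -3.5
v -3.15 0.125 -3.256
v -3.602 -0.059 -2.94
v -3.78 -0.575 -2.739
v -3.579 -1.12 -2.769
v -3.117 -1.375 -3.013
v -2.665 -1.191 -3.329
v -2.374 2.605 -0.916
v -1.79 2.348 -0.454
v -3.23 2.152 -0.086
v -2.646 1.895 0.376
v -2.772 2.669 0.294
v -2.243 2.949 -0.219
v -2.777 1.551 -0.321
v -2.248 1.831 -0.834
v -2.038 1.697 -0.086
v -2.036 2.388 0.294
v -2.984 2.112 -0.834
v -2.982 2.803 -0.454
v -2.007 2.517 -0.758
v -3.013 1.983 0.218
v -3.088 2.438 0.17
v -2.744 2.287 0.442
v -2.273 2.87 -0.62
v -1.93 2.719 -0.348
v -2.507 2.907 0.092
v -3.09 1.781 -0.192
v -2.747 1.63 0.08
v -2.276 2.213 -0.982
v -1.932 2.062 -0.71
v -2.513 1.593 -0.632
v -1.809 1.983 -0.27
v -2.313 1.716 0.218
v -2.39 1.514 -0.192
v -2.078 1.679 -0.493
v -1.808 2.389 -0.046
v -2.311 2.122 0.442
v -2.385 2.577 0.393
v -2.074 2.742 0.092
v -1.954 2.006 0.17
v -2.709 2.378 -0.982
v -3.212 2.111 -0.494
v -2.946 1.758 -0.632
v -2.635 1.923 -0.933
v -2.707 2.784 -0.758
v -3.211 2.517 -0.27
v -2.942 2.821 -0.047
v -2.63 2.986 -0.348
v -3.066 2.494 -0.71
f 2 1 4
f 2 4 3
f 4 1 5
f 4 5 3
f 5 1 6
f 5 6 3
f 6 1 7
f 6 7 3
f 7 1 8
f 7 8 3
f 8 1 9
f 8 9 3
f 9 1 10
f 9 10 3
f 10 1 2
f 10 2 3
f 11 48 27
f 48 22 51
f 27 51 16
f 48 51 27
f 11 27 23
f 27 16 28
f 23 28 12
f 27 28 23
f 11 23 32
f 23 12 33
f 32 33 18
f 23 33 32
f 11 32 44
f 32 18 47
f 44 47 21
f 32 47 44
f 11 44 48
f 44 21 52
f 48 52 22
f 44 52 48
f 12 28 39
f 28 16 42
f 39 42 20
f 28 42 39
f 16 51 29
f 51 22 50
f 29 50 15
f 51 50 29
f 22 52 49
f 52 21 45
f 49 45 13
f 52 45 49
f 21 47 46
f 47 18 34
f 46 34 17
f 47 34 46
f 18 33 38
f 33 12 35
f 38 35 19
f 33 35 38
f 14 40 26
f 40 20 41
f 26 41 15
f 40 41 26
f 14 26 24
f 26 15 25
f 24 25 13
f 26 25 24
f 14 24 31
f 24 13 30
f 31 30 17
f 24 30 31
f 14 31 36
f 31 17 37
f 36 37 19
f 31 37 36
f 14 36 40
f 36 19 43
f 40 43 20
f 36 43 40
f 15 41 29
f 41 20 42
f 29 42 16
f 41 42 29
f 13 25 49
f 25 15 50
f 49 50 22
f 25 50 49
f 17 30 46
f 30 13 45
f 46 45 21
f 30 45 46
f 19 37 38
f 37 17 34
f 38 34 18
f 37 34 38
f 20 43 39
f 43 19 35
f 39 35 12
f 43 35 39



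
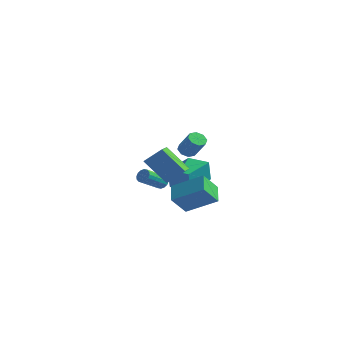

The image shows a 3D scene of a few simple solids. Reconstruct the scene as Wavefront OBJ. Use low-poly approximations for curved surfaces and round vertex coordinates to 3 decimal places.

v -1.619 -1.325 -0.722
v -0.812 -0.688 0.184
v -2.264 -0.015 -1.068
v -1.457 0.621 -0.162
v -0.223 -1.021 -2.178
v 0.584 -0.385 -1.272
v -0.868 0.288 -2.524
v -0.061 0.925 -1.618
v 2.204 -3.793 -0.971
v 3.889 -3.148 0.023
v 2.503 -2.878 -2.069
v 4.187 -2.233 -1.075
v 2.893 -4.707 -1.545
v 4.577 -4.062 -0.551
v 3.191 -3.792 -2.643
v 4.876 -3.147 -1.649
v 2.277 -2.475 1.342
v 2.616 -2.801 1.018
v 3.481 -2.99 2.115
v 3.143 -2.665 2.438
v 2.726 -2.379 1.004
v 3.592 -2.568 2.101
v 2.574 -2.014 1.187
v 3.439 -2.203 2.284
v 2.248 -1.919 1.461
v 3.113 -2.108 2.558
v 1.939 -2.15 1.665
v 2.804 -2.339 2.762
v 1.828 -2.572 1.679
v 2.694 -2.761 2.776
v 1.981 -2.937 1.496
v 2.846 -3.126 2.593
v 2.307 -3.032 1.222
v 3.172 -3.221 2.319
v -3.703 3.104 -4.247
v -3.212 3.096 -4.076
v -3.546 1.689 -3.182
v -4.037 1.696 -3.353
v -3.347 3.243 -3.895
v -3.681 1.836 -3.001
v -3.577 3.352 -3.808
v -3.911 1.945 -2.914
v -3.841 3.395 -3.839
v -4.175 1.988 -2.945
v -4.068 3.36 -3.98
v -4.402 1.953 -3.086
v -4.197 3.256 -4.192
v -4.531 1.849 -3.298
v -4.194 3.111 -4.418
v -4.528 1.704 -3.524
v -4.059 2.964 -4.599
v -4.393 1.557 -3.705
v -3.829 2.855 -4.686
v -4.163 1.448 -3.792
v -3.565 2.812 -4.655
v -3.899 1.405 -3.761
v -3.338 2.847 -4.514
v -3.672 1.44 -3.62
v -3.209 2.951 -4.302
v -3.543 1.544 -3.408
v -1.511 0.992 -3.441
v -1.485 0.758 -2.01
v -1.544 3.015 -3.108
v -1.519 2.78 -1.677
v -0.061 1.02 -3.463
v -0.036 0.785 -2.032
v -0.095 3.042 -3.13
v -0.069 2.808 -1.699
f 2 4 1
f 5 2 1
f 1 4 3
f 3 5 1
f 2 8 4
f 6 2 5
f 6 8 2
f 4 8 3
f 7 5 3
f 3 8 7
f 7 6 5
f 8 6 7
f 10 12 9
f 13 10 9
f 9 12 11
f 11 13 9
f 10 16 12
f 14 10 13
f 14 16 10
f 12 16 11
f 15 13 11
f 11 16 15
f 15 14 13
f 16 14 15
f 18 17 21
f 18 21 19
f 19 21 22
f 19 22 20
f 21 17 23
f 21 23 22
f 22 23 24
f 22 24 20
f 23 17 25
f 23 25 24
f 24 25 26
f 24 26 20
f 25 17 27
f 25 27 26
f 26 27 28
f 26 28 20
f 27 17 29
f 27 29 28
f 28 29 30
f 28 30 20
f 29 17 31
f 29 31 30
f 30 31 32
f 30 32 20
f 31 17 33
f 31 33 32
f 32 33 34
f 32 34 20
f 33 17 18
f 33 18 34
f 34 18 19
f 34 19 20
f 36 35 39
f 36 39 37
f 37 39 40
f 37 40 38
f 39 35 41
f 39 41 40
f 40 41 42
f 40 42 38
f 41 35 43
f 41 43 42
f 42 43 44
f 42 44 38
f 43 35 45
f 43 45 44
f 44 45 46
f 44 46 38
f 45 35 47
f 45 47 46
f 46 47 48
f 46 48 38
f 47 35 49
f 47 49 48
f 48 49 50
f 48 50 38
f 49 35 51
f 49 51 50
f 50 51 52
f 50 52 38
f 51 35 53
f 51 53 52
f 52 53 54
f 52 54 38
f 53 35 55
f 53 55 54
f 54 55 56
f 54 56 38
f 55 35 57
f 55 57 56
f 56 57 58
f 56 58 38
f 57 35 59
f 57 59 58
f 58 59 60
f 58 60 38
f 59 35 36
f 59 36 60
f 60 36 37
f 60 37 38
f 62 64 61
f 65 62 61
f 61 64 63
f 63 65 61
f 62 68 64
f 66 62 65
f 66 68 62
f 64 68 63
f 67 65 63
f 63 68 67
f 67 66 65
f 68 66 67



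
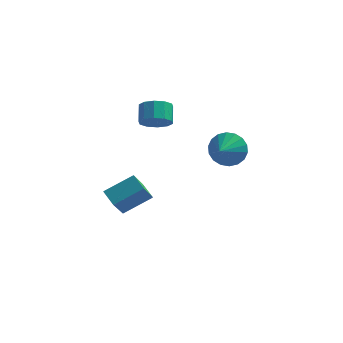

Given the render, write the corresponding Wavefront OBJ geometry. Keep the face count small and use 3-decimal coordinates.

v -3.51 -2.041 -4.621
v -3.752 -3.28 -3.044
v -4.199 -1.319 -4.16
v -4.441 -2.557 -2.582
v -2.039 -1.203 -3.738
v -2.281 -2.441 -2.16
v -2.728 -0.48 -3.276
v -2.97 -1.719 -1.699
v 2.258 -3.229 2.026
v 2.969 -2.983 2.787
v 2.002 -4.431 2.654
v 2.563 -2.806 2.96
v 2.096 -2.712 2.949
v 1.661 -2.721 2.755
v 1.345 -2.831 2.416
v 1.209 -3.019 2
v 1.281 -3.249 1.589
v 1.547 -3.475 1.265
v 1.954 -3.652 1.092
v 2.42 -3.746 1.103
v 2.855 -3.737 1.298
v 3.171 -3.627 1.636
v 3.307 -3.439 2.052
v 3.235 -3.209 2.463
v -1.731 -1.861 2.688
v -1.208 -1.354 2.142
v -1.365 -0.433 2.846
v -1.889 -0.939 3.392
v -1.739 -1.309 1.964
v -1.897 -0.388 2.668
v -2.268 -1.474 2.063
v -2.425 -0.553 2.767
v -2.591 -1.787 2.4
v -2.749 -0.866 3.104
v -2.586 -2.128 2.847
v -2.744 -1.207 3.551
v -2.255 -2.367 3.234
v -2.412 -1.446 3.938
v -1.723 -2.412 3.412
v -1.881 -1.491 4.116
v -1.195 -2.247 3.313
v -1.352 -1.326 4.017
v -0.871 -1.934 2.976
v -1.029 -1.013 3.68
v -0.876 -1.593 2.529
v -1.034 -0.672 3.233
f 2 4 1
f 5 2 1
f 1 4 3
f 3 5 1
f 2 8 4
f 6 2 5
f 6 8 2
f 4 8 3
f 7 5 3
f 3 8 7
f 7 6 5
f 8 6 7
f 10 9 12
f 10 12 11
f 12 9 13
f 12 13 11
f 13 9 14
f 13 14 11
f 14 9 15
f 14 15 11
f 15 9 16
f 15 16 11
f 16 9 17
f 16 17 11
f 17 9 18
f 17 18 11
f 18 9 19
f 18 19 11
f 19 9 20
f 19 20 11
f 20 9 21
f 20 21 11
f 21 9 22
f 21 22 11
f 22 9 23
f 22 23 11
f 23 9 24
f 23 24 11
f 24 9 10
f 24 10 11
f 26 25 29
f 26 29 27
f 27 29 30
f 27 30 28
f 29 25 31
f 29 31 30
f 30 31 32
f 30 32 28
f 31 25 33
f 31 33 32
f 32 33 34
f 32 34 28
f 33 25 35
f 33 35 34
f 34 35 36
f 34 36 28
f 35 25 37
f 35 37 36
f 36 37 38
f 36 38 28
f 37 25 39
f 37 39 38
f 38 39 40
f 38 40 28
f 39 25 41
f 39 41 40
f 40 41 42
f 40 42 28
f 41 25 43
f 41 43 42
f 42 43 44
f 42 44 28
f 43 25 45
f 43 45 44
f 44 45 46
f 44 46 28
f 45 25 26
f 45 26 46
f 46 26 27
f 46 27 28



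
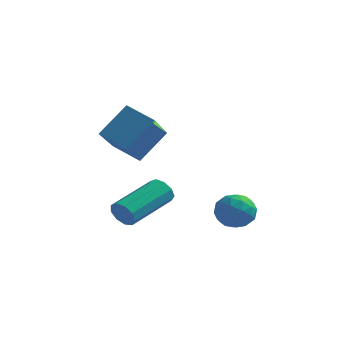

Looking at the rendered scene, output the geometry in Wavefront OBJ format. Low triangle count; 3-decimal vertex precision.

v -0.273 -3.109 -1.04
v -0.081 -3.339 -0.567
v 0.544 -1.581 0.033
v 0.353 -1.351 -0.44
v 0.193 -3.344 -0.835
v 0.818 -1.586 -0.235
v 0.248 -3.24 -1.199
v 0.873 -1.482 -0.599
v 0.06 -3.074 -1.489
v 0.685 -1.316 -0.889
v -0.284 -2.925 -1.569
v 0.342 -1.167 -0.969
v -0.622 -2.862 -1.401
v 0.003 -1.104 -0.801
v -0.797 -2.914 -1.064
v -0.172 -1.156 -0.464
v -0.727 -3.058 -0.716
v -0.102 -1.3 -0.116
v -0.444 -3.226 -0.52
v 0.181 -1.468 0.08
v 2.515 -1.19 -0.533
v 2.888 -0.735 -1.026
v 3.232 -2.145 -0.874
v 3.605 -1.69 -1.367
v 3.689 -1.588 -0.61
v 3.246 -0.998 -0.4
v 2.874 -1.882 -1.5
v 2.431 -1.292 -1.29
v 3.11 -1.162 -1.623
v 3.614 -0.98 -1.073
v 2.506 -1.9 -0.827
v 3.01 -1.718 -0.277
v 2.639 -0.879 -0.75
v 3.481 -2.001 -1.15
v 3.531 -1.942 -0.706
v 3.75 -1.674 -0.995
v 2.849 -1.033 -0.382
v 3.068 -0.766 -0.671
v 3.539 -1.267 -0.427
v 3.052 -2.114 -1.229
v 3.271 -1.847 -1.518
v 2.37 -1.206 -0.905
v 2.589 -0.938 -1.194
v 2.581 -1.613 -1.473
v 2.988 -0.862 -1.39
v 3.41 -1.423 -1.591
v 2.98 -1.536 -1.669
v 2.72 -1.19 -1.545
v 3.284 -0.755 -1.067
v 3.706 -1.317 -1.267
v 3.755 -1.257 -0.823
v 3.495 -0.91 -0.699
v 3.415 -1.006 -1.418
v 2.414 -1.563 -0.633
v 2.836 -2.125 -0.833
v 2.625 -1.97 -1.201
v 2.365 -1.623 -1.077
v 2.71 -1.457 -0.309
v 3.132 -2.018 -0.51
v 3.4 -1.69 -0.355
v 3.14 -1.344 -0.231
v 2.705 -1.874 -0.482
v -0.794 -3.756 2.732
v -0.186 -2.922 3.834
v -1.166 -1.974 1.588
v -0.557 -1.14 2.69
v 0.257 -3.86 2.23
v 0.866 -3.026 3.332
v -0.114 -2.078 1.086
v 0.494 -1.244 2.188
f 2 1 5
f 2 5 3
f 3 5 6
f 3 6 4
f 5 1 7
f 5 7 6
f 6 7 8
f 6 8 4
f 7 1 9
f 7 9 8
f 8 9 10
f 8 10 4
f 9 1 11
f 9 11 10
f 10 11 12
f 10 12 4
f 11 1 13
f 11 13 12
f 12 13 14
f 12 14 4
f 13 1 15
f 13 15 14
f 14 15 16
f 14 16 4
f 15 1 17
f 15 17 16
f 16 17 18
f 16 18 4
f 17 1 19
f 17 19 18
f 18 19 20
f 18 20 4
f 19 1 2
f 19 2 20
f 20 2 3
f 20 3 4
f 21 58 37
f 58 32 61
f 37 61 26
f 58 61 37
f 21 37 33
f 37 26 38
f 33 38 22
f 37 38 33
f 21 33 42
f 33 22 43
f 42 43 28
f 33 43 42
f 21 42 54
f 42 28 57
f 54 57 31
f 42 57 54
f 21 54 58
f 54 31 62
f 58 62 32
f 54 62 58
f 22 38 49
f 38 26 52
f 49 52 30
f 38 52 49
f 26 61 39
f 61 32 60
f 39 60 25
f 61 60 39
f 32 62 59
f 62 31 55
f 59 55 23
f 62 55 59
f 31 57 56
f 57 28 44
f 56 44 27
f 57 44 56
f 28 43 48
f 43 22 45
f 48 45 29
f 43 45 48
f 24 50 36
f 50 30 51
f 36 51 25
f 50 51 36
f 24 36 34
f 36 25 35
f 34 35 23
f 36 35 34
f 24 34 41
f 34 23 40
f 41 40 27
f 34 40 41
f 24 41 46
f 41 27 47
f 46 47 29
f 41 47 46
f 24 46 50
f 46 29 53
f 50 53 30
f 46 53 50
f 25 51 39
f 51 30 52
f 39 52 26
f 51 52 39
f 23 35 59
f 35 25 60
f 59 60 32
f 35 60 59
f 27 40 56
f 40 23 55
f 56 55 31
f 40 55 56
f 29 47 48
f 47 27 44
f 48 44 28
f 47 44 48
f 30 53 49
f 53 29 45
f 49 45 22
f 53 45 49
f 64 66 63
f 67 64 63
f 63 66 65
f 65 67 63
f 64 70 66
f 68 64 67
f 68 70 64
f 66 70 65
f 69 67 65
f 65 70 69
f 69 68 67
f 70 68 69



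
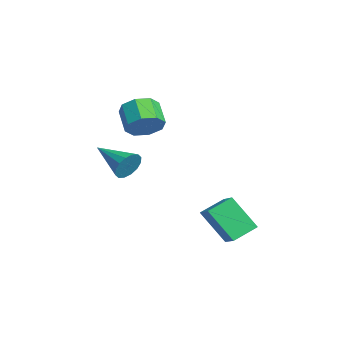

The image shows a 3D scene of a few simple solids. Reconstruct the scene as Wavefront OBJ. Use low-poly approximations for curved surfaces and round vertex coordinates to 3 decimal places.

v -2.098 0.541 -2.32
v -1.752 0.361 -1.703
v -3.582 -0.461 -1.78
v -1.937 0.679 -1.621
v -2.166 0.961 -1.727
v -2.376 1.13 -1.992
v -2.512 1.141 -2.344
v -2.537 0.992 -2.69
v -2.444 0.721 -2.937
v -2.258 0.402 -3.018
v -2.03 0.12 -2.913
v -1.82 -0.049 -2.648
v -1.684 -0.06 -2.296
v -1.659 0.09 -1.95
v -1.273 1.072 0.167
v -0.802 0.819 0.815
v -1.797 0.774 1.52
v -2.267 1.028 0.873
v -0.853 1.459 0.784
v -1.848 1.414 1.489
v -1.15 1.873 0.391
v -2.144 1.828 1.096
v -1.519 1.817 -0.132
v -2.513 1.773 0.573
v -1.743 1.326 -0.48
v -2.738 1.281 0.225
v -1.692 0.686 -0.449
v -2.687 0.641 0.256
v -1.396 0.272 -0.056
v -2.39 0.227 0.649
v -1.027 0.327 0.467
v -2.021 0.283 1.172
v 1.096 2.734 -3.734
v 2.089 2.802 -3.2
v 0.764 3.781 -3.251
v 1.758 3.85 -2.718
v 1.782 3.59 -5.122
v 2.776 3.659 -4.589
v 1.451 4.638 -4.64
v 2.444 4.706 -4.106
f 2 1 4
f 2 4 3
f 4 1 5
f 4 5 3
f 5 1 6
f 5 6 3
f 6 1 7
f 6 7 3
f 7 1 8
f 7 8 3
f 8 1 9
f 8 9 3
f 9 1 10
f 9 10 3
f 10 1 11
f 10 11 3
f 11 1 12
f 11 12 3
f 12 1 13
f 12 13 3
f 13 1 14
f 13 14 3
f 14 1 2
f 14 2 3
f 16 15 19
f 16 19 17
f 17 19 20
f 17 20 18
f 19 15 21
f 19 21 20
f 20 21 22
f 20 22 18
f 21 15 23
f 21 23 22
f 22 23 24
f 22 24 18
f 23 15 25
f 23 25 24
f 24 25 26
f 24 26 18
f 25 15 27
f 25 27 26
f 26 27 28
f 26 28 18
f 27 15 29
f 27 29 28
f 28 29 30
f 28 30 18
f 29 15 31
f 29 31 30
f 30 31 32
f 30 32 18
f 31 15 16
f 31 16 32
f 32 16 17
f 32 17 18
f 34 36 33
f 37 34 33
f 33 36 35
f 35 37 33
f 34 40 36
f 38 34 37
f 38 40 34
f 36 40 35
f 39 37 35
f 35 40 39
f 39 38 37
f 40 38 39



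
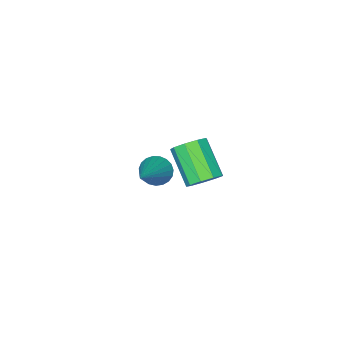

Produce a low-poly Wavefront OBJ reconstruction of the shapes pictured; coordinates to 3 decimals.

v 0.302 -4.214 -3.354
v 0.724 -4.414 -3.746
v 1.838 -3.266 -2.186
v 0.661 -4.19 -3.846
v 0.536 -3.969 -3.861
v 0.371 -3.791 -3.788
v 0.194 -3.686 -3.64
v 0.035 -3.673 -3.443
v -0.077 -3.753 -3.23
v -0.124 -3.912 -3.038
v -0.097 -4.124 -2.902
v -0.002 -4.352 -2.843
v 0.147 -4.555 -2.873
v 0.322 -4.7 -2.986
v 0.493 -4.761 -3.162
v 0.632 -4.727 -3.372
v 0.713 -4.604 -3.579
v 2.089 0.129 0.135
v 2.601 -0.172 -0.043
v 2.303 -1.25 0.927
v 1.791 -0.949 1.105
v 2.691 0.091 0.278
v 2.393 -0.987 1.247
v 2.5 0.372 0.531
v 2.202 -0.706 1.501
v 2.116 0.539 0.6
v 1.818 -0.539 1.569
v 1.72 0.515 0.451
v 1.422 -0.564 1.42
v 1.496 0.31 0.154
v 1.198 -0.768 1.124
v 1.55 0.02 -0.151
v 1.252 -1.058 0.818
v 1.856 -0.218 -0.322
v 1.558 -1.296 0.647
v 2.271 -0.294 -0.28
v 1.973 -1.372 0.69
f 2 1 4
f 2 4 3
f 4 1 5
f 4 5 3
f 5 1 6
f 5 6 3
f 6 1 7
f 6 7 3
f 7 1 8
f 7 8 3
f 8 1 9
f 8 9 3
f 9 1 10
f 9 10 3
f 10 1 11
f 10 11 3
f 11 1 12
f 11 12 3
f 12 1 13
f 12 13 3
f 13 1 14
f 13 14 3
f 14 1 15
f 14 15 3
f 15 1 16
f 15 16 3
f 16 1 17
f 16 17 3
f 17 1 2
f 17 2 3
f 19 18 22
f 19 22 20
f 20 22 23
f 20 23 21
f 22 18 24
f 22 24 23
f 23 24 25
f 23 25 21
f 24 18 26
f 24 26 25
f 25 26 27
f 25 27 21
f 26 18 28
f 26 28 27
f 27 28 29
f 27 29 21
f 28 18 30
f 28 30 29
f 29 30 31
f 29 31 21
f 30 18 32
f 30 32 31
f 31 32 33
f 31 33 21
f 32 18 34
f 32 34 33
f 33 34 35
f 33 35 21
f 34 18 36
f 34 36 35
f 35 36 37
f 35 37 21
f 36 18 19
f 36 19 37
f 37 19 20
f 37 20 21



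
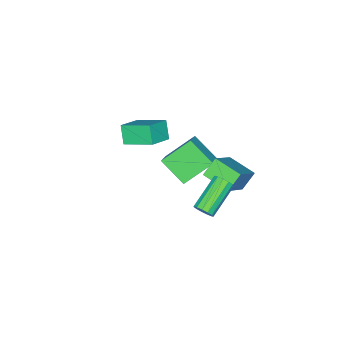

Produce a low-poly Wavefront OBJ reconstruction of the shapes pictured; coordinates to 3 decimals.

v 0.522 -3.611 -3.648
v 0.11 -4.174 -2.684
v 0.117 -1.946 -2.85
v -0.296 -2.509 -1.886
v 1.856 -3.571 -3.054
v 1.443 -4.134 -2.09
v 1.45 -1.906 -2.256
v 1.038 -2.469 -1.292
v -0.123 1.965 -1.936
v 1.432 2.289 -0.548
v -0.182 3.545 -2.239
v 1.374 3.869 -0.851
v 0.666 1.831 -2.789
v 2.222 2.155 -1.401
v 0.608 3.411 -3.092
v 2.163 3.735 -1.704
v 0.707 -0.119 -4.649
v 0.766 -1.608 -3.621
v -0.611 0.745 -3.323
v -0.552 -0.743 -2.294
v 1.552 0.303 -4.086
v 1.611 -1.185 -3.057
v 0.234 1.168 -2.759
v 0.293 -0.321 -1.731
v 4.147 3.811 -1.724
v 4.43 3.637 -1.261
v 2.675 3.475 -0.252
v 2.393 3.649 -0.716
v 4.412 3.957 -1.241
v 2.657 3.795 -0.232
v 4.31 4.231 -1.374
v 2.555 4.068 -0.366
v 4.156 4.371 -1.619
v 2.402 4.209 -0.61
v 4 4.334 -1.897
v 2.245 4.172 -0.888
v 3.89 4.131 -2.12
v 2.136 3.969 -1.111
v 3.862 3.826 -2.218
v 2.108 3.664 -1.209
v 3.925 3.517 -2.159
v 2.17 3.354 -1.15
v 4.058 3.301 -1.962
v 2.304 3.139 -0.953
v 4.219 3.247 -1.689
v 2.465 3.085 -0.681
v 4.358 3.372 -1.428
v 2.604 3.21 -0.42
f 2 4 1
f 5 2 1
f 1 4 3
f 3 5 1
f 2 8 4
f 6 2 5
f 6 8 2
f 4 8 3
f 7 5 3
f 3 8 7
f 7 6 5
f 8 6 7
f 10 12 9
f 13 10 9
f 9 12 11
f 11 13 9
f 10 16 12
f 14 10 13
f 14 16 10
f 12 16 11
f 15 13 11
f 11 16 15
f 15 14 13
f 16 14 15
f 18 20 17
f 21 18 17
f 17 20 19
f 19 21 17
f 18 24 20
f 22 18 21
f 22 24 18
f 20 24 19
f 23 21 19
f 19 24 23
f 23 22 21
f 24 22 23
f 26 25 29
f 26 29 27
f 27 29 30
f 27 30 28
f 29 25 31
f 29 31 30
f 30 31 32
f 30 32 28
f 31 25 33
f 31 33 32
f 32 33 34
f 32 34 28
f 33 25 35
f 33 35 34
f 34 35 36
f 34 36 28
f 35 25 37
f 35 37 36
f 36 37 38
f 36 38 28
f 37 25 39
f 37 39 38
f 38 39 40
f 38 40 28
f 39 25 41
f 39 41 40
f 40 41 42
f 40 42 28
f 41 25 43
f 41 43 42
f 42 43 44
f 42 44 28
f 43 25 45
f 43 45 44
f 44 45 46
f 44 46 28
f 45 25 47
f 45 47 46
f 46 47 48
f 46 48 28
f 47 25 26
f 47 26 48
f 48 26 27
f 48 27 28



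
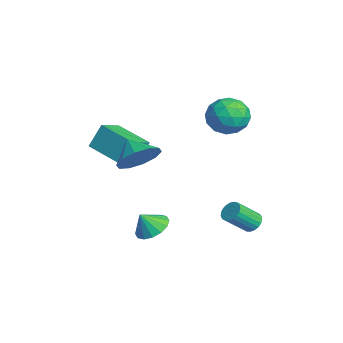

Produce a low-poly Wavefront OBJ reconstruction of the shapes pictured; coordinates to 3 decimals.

v -0.529 1.465 -3.5
v -0.06 1.732 -3.316
v 0.158 0.662 -2.317
v -0.311 0.395 -2.5
v -0.227 1.827 -3.178
v -0.01 0.756 -2.179
v -0.447 1.859 -3.095
v -0.23 0.789 -2.096
v -0.681 1.823 -3.083
v -0.464 0.753 -2.084
v -0.889 1.725 -3.142
v -0.671 0.655 -2.143
v -1.034 1.583 -3.264
v -0.817 0.512 -2.265
v -1.092 1.42 -3.426
v -0.875 0.349 -2.427
v -1.053 1.264 -3.6
v -0.835 0.194 -2.601
v -0.922 1.144 -3.758
v -0.705 0.074 -2.759
v -0.724 1.079 -3.87
v -0.507 0.009 -2.871
v -0.492 1.081 -3.919
v -0.275 0.011 -2.92
v -0.267 1.149 -3.895
v -0.049 0.079 -2.896
v -0.086 1.272 -3.803
v 0.131 0.202 -2.804
v 0.018 1.428 -3.658
v 0.235 0.358 -2.659
v 0.027 1.591 -3.486
v 0.244 0.521 -2.487
v -3.125 1.152 2.536
v -2.4 1.425 1.779
v -1.98 0.015 3.221
v -1.255 0.288 2.464
v -1.526 0.998 3.236
v -2.233 1.7 2.813
v -2.147 -0.26 2.187
v -2.854 0.442 1.764
v -1.796 0.553 1.563
v -1.412 1.33 2.212
v -2.968 0.11 2.788
v -2.584 0.887 3.437
v -2.863 1.388 2.098
v -1.517 0.052 2.902
v -1.676 0.469 3.357
v -1.25 0.63 2.912
v -2.764 1.55 2.705
v -2.339 1.711 2.26
v -1.825 1.459 3.117
v -2.041 -0.271 2.74
v -1.616 -0.11 2.295
v -3.13 0.81 2.088
v -2.704 0.971 1.643
v -2.555 -0.019 1.883
v -2.082 1.036 1.526
v -1.409 0.368 1.928
v -1.933 0.045 1.765
v -2.349 0.458 1.517
v -1.856 1.493 1.907
v -1.183 0.825 2.309
v -1.342 1.242 2.763
v -1.758 1.655 2.515
v -1.501 0.98 1.78
v -3.197 0.615 2.691
v -2.524 -0.053 3.093
v -2.622 -0.215 2.485
v -3.038 0.198 2.237
v -2.971 1.072 3.072
v -2.298 0.404 3.474
v -2.031 0.982 3.483
v -2.447 1.395 3.235
v -2.879 0.46 3.22
v -0.829 -3.018 -3.363
v 0.014 -2.799 -3.241
v -0.811 -3.582 -2.477
v -0.224 -2.474 -3.029
v -0.624 -2.294 -2.907
v -1.079 -2.309 -2.907
v -1.468 -2.513 -3.029
v -1.685 -2.853 -3.24
v -1.673 -3.237 -3.485
v -1.435 -3.563 -3.697
v -1.034 -3.742 -3.819
v -0.579 -3.728 -3.819
v -0.191 -3.523 -3.697
v 0.027 -3.184 -3.486
v -3.508 -5.305 0.623
v -3.625 -4.689 1.83
v -4.296 -4.372 0.071
v -4.413 -3.756 1.277
v -1.947 -4.224 0.223
v -2.064 -3.608 1.429
v -2.735 -3.291 -0.33
v -2.852 -2.675 0.877
v 0.176 -3.787 1.648
v 0.861 -4.118 2.4
v -0.776 -4.113 2.372
v 0.728 -3.479 2.511
v 0.384 -2.959 2.292
v -0.04 -2.755 1.827
v -0.381 -2.945 1.294
v -0.509 -3.457 0.895
v -0.376 -4.095 0.784
v -0.031 -4.616 1.003
v 0.392 -4.82 1.468
v 0.733 -4.63 2.002
f 2 1 5
f 2 5 3
f 3 5 6
f 3 6 4
f 5 1 7
f 5 7 6
f 6 7 8
f 6 8 4
f 7 1 9
f 7 9 8
f 8 9 10
f 8 10 4
f 9 1 11
f 9 11 10
f 10 11 12
f 10 12 4
f 11 1 13
f 11 13 12
f 12 13 14
f 12 14 4
f 13 1 15
f 13 15 14
f 14 15 16
f 14 16 4
f 15 1 17
f 15 17 16
f 16 17 18
f 16 18 4
f 17 1 19
f 17 19 18
f 18 19 20
f 18 20 4
f 19 1 21
f 19 21 20
f 20 21 22
f 20 22 4
f 21 1 23
f 21 23 22
f 22 23 24
f 22 24 4
f 23 1 25
f 23 25 24
f 24 25 26
f 24 26 4
f 25 1 27
f 25 27 26
f 26 27 28
f 26 28 4
f 27 1 29
f 27 29 28
f 28 29 30
f 28 30 4
f 29 1 31
f 29 31 30
f 30 31 32
f 30 32 4
f 31 1 2
f 31 2 32
f 32 2 3
f 32 3 4
f 33 70 49
f 70 44 73
f 49 73 38
f 70 73 49
f 33 49 45
f 49 38 50
f 45 50 34
f 49 50 45
f 33 45 54
f 45 34 55
f 54 55 40
f 45 55 54
f 33 54 66
f 54 40 69
f 66 69 43
f 54 69 66
f 33 66 70
f 66 43 74
f 70 74 44
f 66 74 70
f 34 50 61
f 50 38 64
f 61 64 42
f 50 64 61
f 38 73 51
f 73 44 72
f 51 72 37
f 73 72 51
f 44 74 71
f 74 43 67
f 71 67 35
f 74 67 71
f 43 69 68
f 69 40 56
f 68 56 39
f 69 56 68
f 40 55 60
f 55 34 57
f 60 57 41
f 55 57 60
f 36 62 48
f 62 42 63
f 48 63 37
f 62 63 48
f 36 48 46
f 48 37 47
f 46 47 35
f 48 47 46
f 36 46 53
f 46 35 52
f 53 52 39
f 46 52 53
f 36 53 58
f 53 39 59
f 58 59 41
f 53 59 58
f 36 58 62
f 58 41 65
f 62 65 42
f 58 65 62
f 37 63 51
f 63 42 64
f 51 64 38
f 63 64 51
f 35 47 71
f 47 37 72
f 71 72 44
f 47 72 71
f 39 52 68
f 52 35 67
f 68 67 43
f 52 67 68
f 41 59 60
f 59 39 56
f 60 56 40
f 59 56 60
f 42 65 61
f 65 41 57
f 61 57 34
f 65 57 61
f 76 75 78
f 76 78 77
f 78 75 79
f 78 79 77
f 79 75 80
f 79 80 77
f 80 75 81
f 80 81 77
f 81 75 82
f 81 82 77
f 82 75 83
f 82 83 77
f 83 75 84
f 83 84 77
f 84 75 85
f 84 85 77
f 85 75 86
f 85 86 77
f 86 75 87
f 86 87 77
f 87 75 88
f 87 88 77
f 88 75 76
f 88 76 77
f 90 92 89
f 93 90 89
f 89 92 91
f 91 93 89
f 90 96 92
f 94 90 93
f 94 96 90
f 92 96 91
f 95 93 91
f 91 96 95
f 95 94 93
f 96 94 95
f 98 97 100
f 98 100 99
f 100 97 101
f 100 101 99
f 101 97 102
f 101 102 99
f 102 97 103
f 102 103 99
f 103 97 104
f 103 104 99
f 104 97 105
f 104 105 99
f 105 97 106
f 105 106 99
f 106 97 107
f 106 107 99
f 107 97 108
f 107 108 99
f 108 97 98
f 108 98 99



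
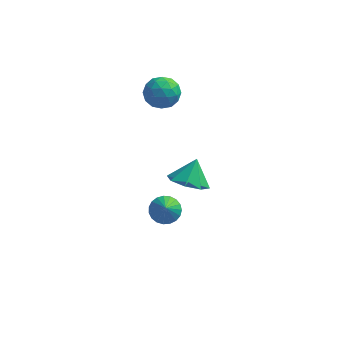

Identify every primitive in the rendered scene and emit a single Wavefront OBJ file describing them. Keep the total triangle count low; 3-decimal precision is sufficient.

v 1.289 -1.331 0.845
v 2.302 -1.427 0.684
v 1.531 -0.609 1.935
v 1.999 -0.791 0.33
v 1.281 -0.471 0.278
v 0.567 -0.654 0.558
v 0.276 -1.234 1.006
v 0.579 -1.871 1.359
v 1.297 -2.191 1.411
v 2.011 -2.007 1.132
v -1.926 4.176 2.382
v -1.234 4.807 2.142
v -0.926 2.993 2.158
v -0.234 3.624 1.918
v -0.551 3.579 2.831
v -1.169 4.31 2.969
v -0.991 3.49 1.331
v -1.609 4.221 1.469
v -0.656 4.383 1.492
v -0.384 4.438 2.419
v -1.776 3.362 1.881
v -1.504 3.417 2.808
v -1.668 4.595 2.281
v -0.492 3.205 2.019
v -0.679 3.178 2.555
v -0.272 3.549 2.414
v -1.63 4.303 2.768
v -1.223 4.674 2.626
v -0.822 3.952 3.031
v -0.937 3.126 1.674
v -0.53 3.497 1.532
v -1.888 4.251 1.886
v -1.481 4.622 1.745
v -1.338 3.848 1.269
v -0.921 4.717 1.758
v -0.333 4.022 1.627
v -0.778 3.943 1.282
v -1.141 4.373 1.363
v -0.761 4.749 2.303
v -0.173 4.054 2.172
v -0.36 4.027 2.708
v -0.723 4.457 2.789
v -0.421 4.5 1.921
v -1.987 3.746 2.128
v -1.399 3.051 1.997
v -1.437 3.343 1.511
v -1.8 3.773 1.592
v -1.827 3.778 2.673
v -1.239 3.083 2.542
v -1.019 3.427 2.937
v -1.382 3.857 3.018
v -1.739 3.3 2.379
v -0.352 1.177 -4.408
v 0.413 1.081 -4.62
v -0.168 0.443 -3.412
v 0.429 1.349 -4.425
v 0.309 1.588 -4.227
v 0.076 1.756 -4.06
v -0.232 1.824 -3.953
v -0.56 1.78 -3.925
v -0.853 1.631 -3.98
v -1.059 1.404 -4.109
v -1.143 1.138 -4.29
v -1.09 0.878 -4.491
v -0.909 0.67 -4.678
v -0.632 0.55 -4.818
v -0.307 0.538 -4.887
v 0.01 0.636 -4.873
v 0.265 0.828 -4.779
f 2 1 4
f 2 4 3
f 4 1 5
f 4 5 3
f 5 1 6
f 5 6 3
f 6 1 7
f 6 7 3
f 7 1 8
f 7 8 3
f 8 1 9
f 8 9 3
f 9 1 10
f 9 10 3
f 10 1 2
f 10 2 3
f 11 48 27
f 48 22 51
f 27 51 16
f 48 51 27
f 11 27 23
f 27 16 28
f 23 28 12
f 27 28 23
f 11 23 32
f 23 12 33
f 32 33 18
f 23 33 32
f 11 32 44
f 32 18 47
f 44 47 21
f 32 47 44
f 11 44 48
f 44 21 52
f 48 52 22
f 44 52 48
f 12 28 39
f 28 16 42
f 39 42 20
f 28 42 39
f 16 51 29
f 51 22 50
f 29 50 15
f 51 50 29
f 22 52 49
f 52 21 45
f 49 45 13
f 52 45 49
f 21 47 46
f 47 18 34
f 46 34 17
f 47 34 46
f 18 33 38
f 33 12 35
f 38 35 19
f 33 35 38
f 14 40 26
f 40 20 41
f 26 41 15
f 40 41 26
f 14 26 24
f 26 15 25
f 24 25 13
f 26 25 24
f 14 24 31
f 24 13 30
f 31 30 17
f 24 30 31
f 14 31 36
f 31 17 37
f 36 37 19
f 31 37 36
f 14 36 40
f 36 19 43
f 40 43 20
f 36 43 40
f 15 41 29
f 41 20 42
f 29 42 16
f 41 42 29
f 13 25 49
f 25 15 50
f 49 50 22
f 25 50 49
f 17 30 46
f 30 13 45
f 46 45 21
f 30 45 46
f 19 37 38
f 37 17 34
f 38 34 18
f 37 34 38
f 20 43 39
f 43 19 35
f 39 35 12
f 43 35 39
f 54 53 56
f 54 56 55
f 56 53 57
f 56 57 55
f 57 53 58
f 57 58 55
f 58 53 59
f 58 59 55
f 59 53 60
f 59 60 55
f 60 53 61
f 60 61 55
f 61 53 62
f 61 62 55
f 62 53 63
f 62 63 55
f 63 53 64
f 63 64 55
f 64 53 65
f 64 65 55
f 65 53 66
f 65 66 55
f 66 53 67
f 66 67 55
f 67 53 68
f 67 68 55
f 68 53 69
f 68 69 55
f 69 53 54
f 69 54 55



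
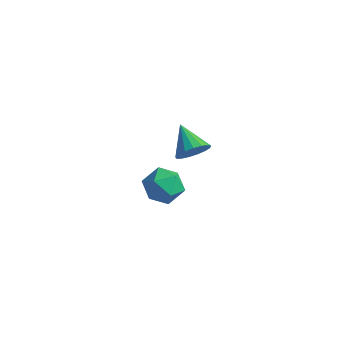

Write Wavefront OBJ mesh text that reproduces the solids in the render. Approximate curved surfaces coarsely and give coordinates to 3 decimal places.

v -1.635 -0.355 1.363
v -1.3 -0.369 1.884
v -2.505 0.155 1.937
v -1.228 -0.109 1.761
v -1.25 0.095 1.546
v -1.36 0.196 1.29
v -1.534 0.171 1.05
v -1.73 0.025 0.882
v -1.905 -0.208 0.824
v -2.018 -0.475 0.89
v -2.043 -0.714 1.064
v -1.975 -0.87 1.306
v -1.829 -0.909 1.562
v -1.639 -0.821 1.772
v -1.448 -0.626 1.888
v -3.812 1.882 -2.879
v -3.473 1.321 -2.405
v -4.287 0.939 -3.655
v -3.948 0.378 -3.181
v -4.572 0.815 -2.907
v -4.278 1.398 -2.428
v -3.482 0.862 -3.632
v -3.188 1.445 -3.153
v -3.269 0.69 -2.87
v -3.942 0.661 -2.422
v -3.818 1.599 -3.638
v -4.491 1.57 -3.19
f 2 1 4
f 2 4 3
f 4 1 5
f 4 5 3
f 5 1 6
f 5 6 3
f 6 1 7
f 6 7 3
f 7 1 8
f 7 8 3
f 8 1 9
f 8 9 3
f 9 1 10
f 9 10 3
f 10 1 11
f 10 11 3
f 11 1 12
f 11 12 3
f 12 1 13
f 12 13 3
f 13 1 14
f 13 14 3
f 14 1 15
f 14 15 3
f 15 1 2
f 15 2 3
f 16 27 21
f 16 21 17
f 16 17 23
f 16 23 26
f 16 26 27
f 17 21 25
f 21 27 20
f 27 26 18
f 26 23 22
f 23 17 24
f 19 25 20
f 19 20 18
f 19 18 22
f 19 22 24
f 19 24 25
f 20 25 21
f 18 20 27
f 22 18 26
f 24 22 23
f 25 24 17

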